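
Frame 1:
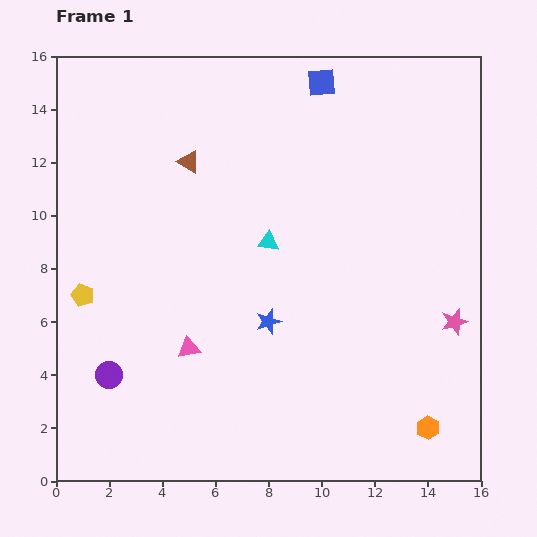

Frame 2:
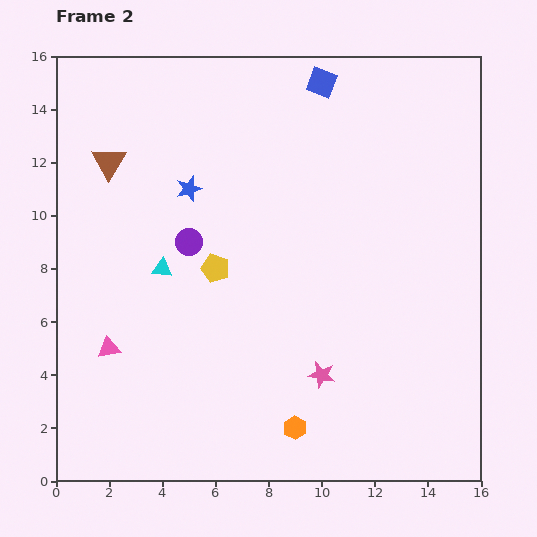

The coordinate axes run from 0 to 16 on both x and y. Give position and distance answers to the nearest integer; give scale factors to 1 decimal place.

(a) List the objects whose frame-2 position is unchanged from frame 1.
the blue square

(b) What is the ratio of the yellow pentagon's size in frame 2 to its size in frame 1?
1.3×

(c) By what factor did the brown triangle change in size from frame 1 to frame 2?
1.5×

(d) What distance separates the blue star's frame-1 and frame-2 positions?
6

The blue star moved from (8, 6) to (5, 11), a distance of √(3² + 5²) ≈ 6.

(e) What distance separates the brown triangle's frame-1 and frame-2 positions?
3

The brown triangle moved from (5, 12) to (2, 12), a distance of √(3² + 0²) ≈ 3.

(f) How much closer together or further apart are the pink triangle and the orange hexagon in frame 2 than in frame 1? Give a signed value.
-1

Distance in frame 1: 9. Distance in frame 2: 8.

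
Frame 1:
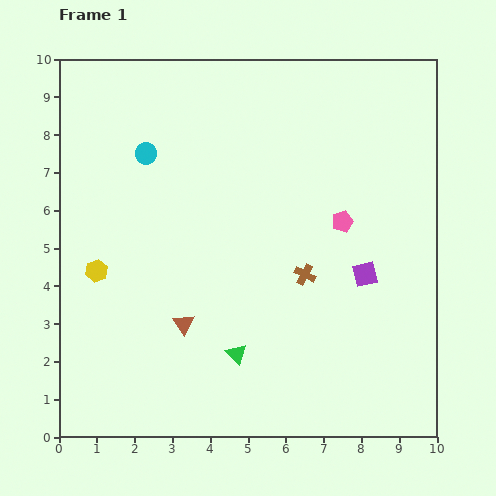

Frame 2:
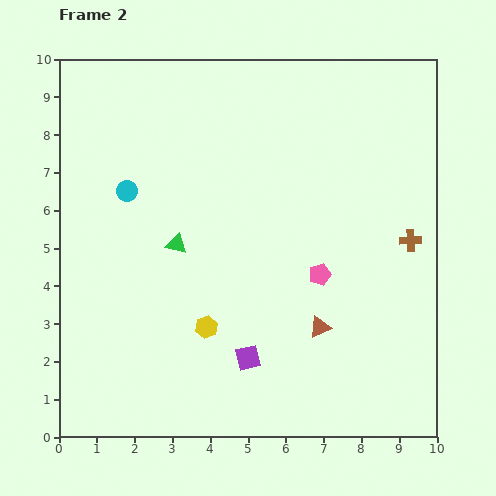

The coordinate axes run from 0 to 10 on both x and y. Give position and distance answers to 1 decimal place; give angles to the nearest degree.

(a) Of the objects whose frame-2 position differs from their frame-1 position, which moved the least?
the cyan circle

(moved 1.1)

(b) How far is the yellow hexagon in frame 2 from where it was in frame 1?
3.3

The yellow hexagon moved from (1.0, 4.4) to (3.9, 2.9), a distance of √(2.9² + 1.5²) ≈ 3.3.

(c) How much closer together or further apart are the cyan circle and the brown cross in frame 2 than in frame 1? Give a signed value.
+2.3

Distance in frame 1: 5.3. Distance in frame 2: 7.6.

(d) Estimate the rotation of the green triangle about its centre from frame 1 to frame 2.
33° counter-clockwise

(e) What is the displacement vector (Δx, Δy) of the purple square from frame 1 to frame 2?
(-3.1, -2.2)

The purple square was at (8.1, 4.3) in frame 1 and (5.0, 2.1) in frame 2.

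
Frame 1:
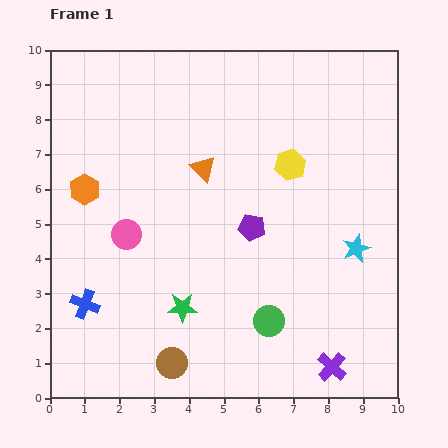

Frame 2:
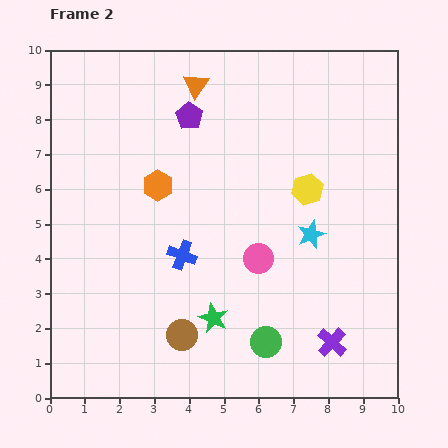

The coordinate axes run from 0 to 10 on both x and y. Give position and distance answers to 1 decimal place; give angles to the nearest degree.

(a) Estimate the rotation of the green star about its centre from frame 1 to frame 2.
25° clockwise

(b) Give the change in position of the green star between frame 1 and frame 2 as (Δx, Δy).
(0.9, -0.3)

The green star was at (3.8, 2.6) in frame 1 and (4.7, 2.3) in frame 2.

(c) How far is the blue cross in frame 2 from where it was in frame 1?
3.1

The blue cross moved from (1.0, 2.7) to (3.8, 4.1), a distance of √(2.8² + 1.4²) ≈ 3.1.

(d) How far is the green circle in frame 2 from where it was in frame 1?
0.6

The green circle moved from (6.3, 2.2) to (6.2, 1.6), a distance of √(0.1² + 0.6²) ≈ 0.6.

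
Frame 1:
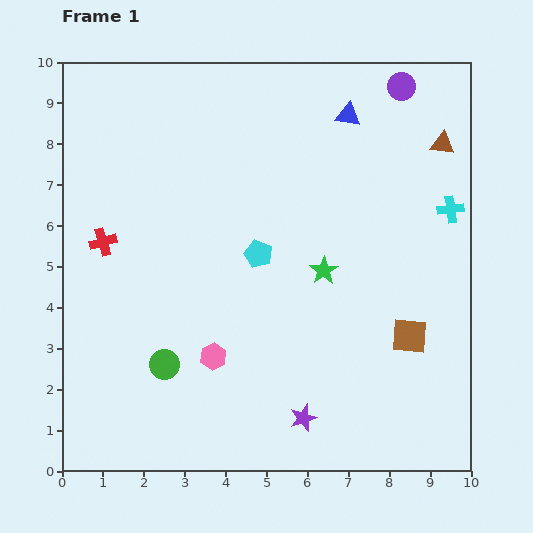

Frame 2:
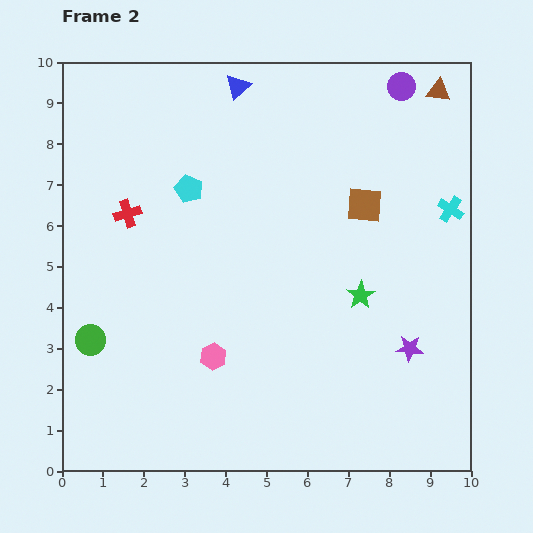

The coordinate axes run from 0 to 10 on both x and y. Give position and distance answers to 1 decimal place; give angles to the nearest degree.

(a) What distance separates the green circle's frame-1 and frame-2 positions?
1.9

The green circle moved from (2.5, 2.6) to (0.7, 3.2), a distance of √(1.8² + 0.6²) ≈ 1.9.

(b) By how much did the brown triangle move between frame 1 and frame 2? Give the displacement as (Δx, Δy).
(-0.1, 1.3)

The brown triangle was at (9.3, 8.0) in frame 1 and (9.2, 9.3) in frame 2.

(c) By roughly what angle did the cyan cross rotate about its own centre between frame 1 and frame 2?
40° clockwise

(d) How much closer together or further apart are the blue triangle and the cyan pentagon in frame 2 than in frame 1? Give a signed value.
-1.2

Distance in frame 1: 4.0. Distance in frame 2: 2.8.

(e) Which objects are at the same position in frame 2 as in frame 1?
the purple circle, the pink hexagon, the cyan cross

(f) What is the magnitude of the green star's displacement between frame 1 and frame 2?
1.1

The green star moved from (6.4, 4.9) to (7.3, 4.3), a distance of √(0.9² + 0.6²) ≈ 1.1.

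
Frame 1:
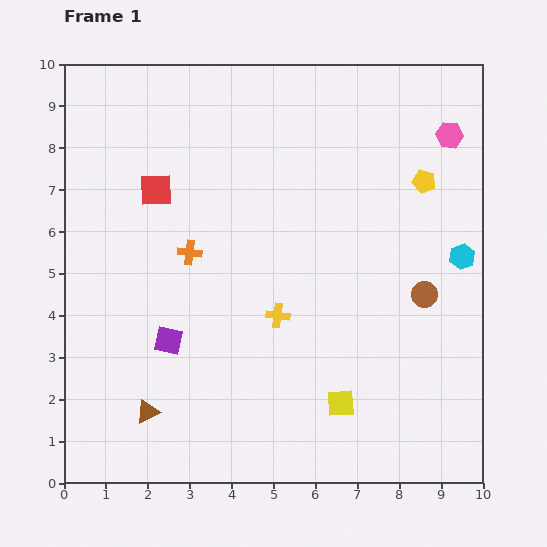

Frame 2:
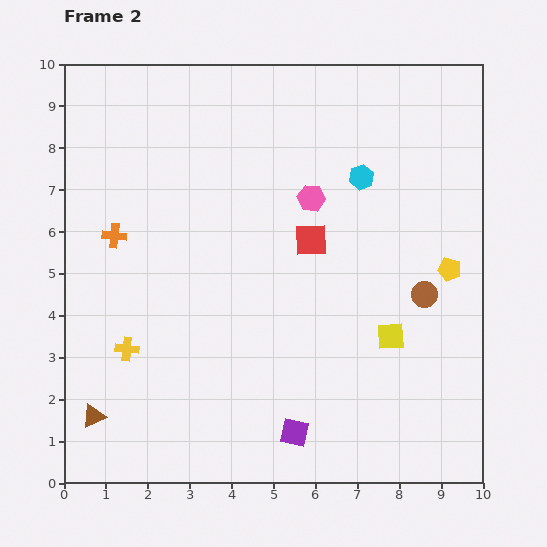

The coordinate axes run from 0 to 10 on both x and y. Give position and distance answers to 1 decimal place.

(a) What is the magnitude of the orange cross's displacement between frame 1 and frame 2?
1.8

The orange cross moved from (3.0, 5.5) to (1.2, 5.9), a distance of √(1.8² + 0.4²) ≈ 1.8.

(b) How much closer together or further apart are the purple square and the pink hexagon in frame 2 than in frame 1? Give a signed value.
-2.7

Distance in frame 1: 8.3. Distance in frame 2: 5.6.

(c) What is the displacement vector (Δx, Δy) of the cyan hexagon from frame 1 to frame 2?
(-2.4, 1.9)

The cyan hexagon was at (9.5, 5.4) in frame 1 and (7.1, 7.3) in frame 2.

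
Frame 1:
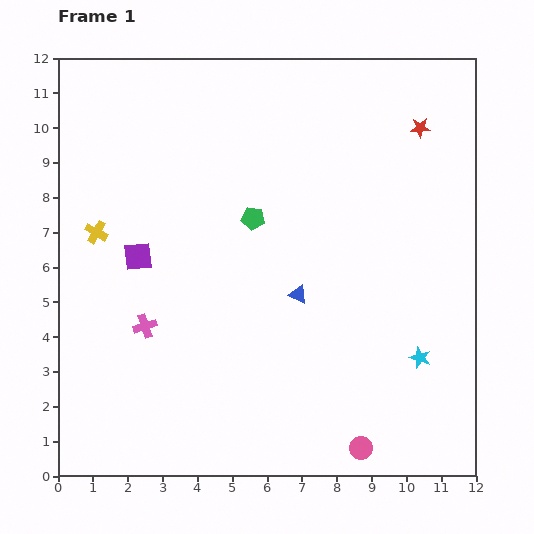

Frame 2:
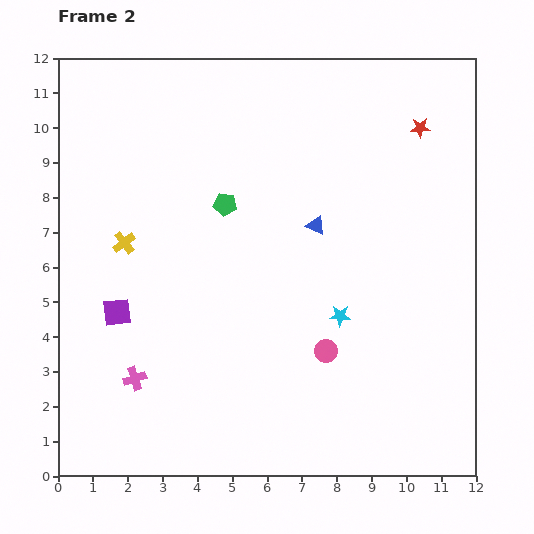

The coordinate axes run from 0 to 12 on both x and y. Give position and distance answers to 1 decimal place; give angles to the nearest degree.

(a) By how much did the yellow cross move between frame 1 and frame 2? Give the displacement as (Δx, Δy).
(0.8, -0.3)

The yellow cross was at (1.1, 7.0) in frame 1 and (1.9, 6.7) in frame 2.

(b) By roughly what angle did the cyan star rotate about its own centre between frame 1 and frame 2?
17° counter-clockwise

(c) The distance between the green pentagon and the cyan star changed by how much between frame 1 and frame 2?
-1.6

Distance in frame 1: 6.2. Distance in frame 2: 4.6.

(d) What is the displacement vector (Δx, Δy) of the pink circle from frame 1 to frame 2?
(-1.0, 2.8)

The pink circle was at (8.7, 0.8) in frame 1 and (7.7, 3.6) in frame 2.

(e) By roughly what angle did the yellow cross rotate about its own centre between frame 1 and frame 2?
23° clockwise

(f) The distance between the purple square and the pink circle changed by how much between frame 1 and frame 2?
-2.3

Distance in frame 1: 8.4. Distance in frame 2: 6.1.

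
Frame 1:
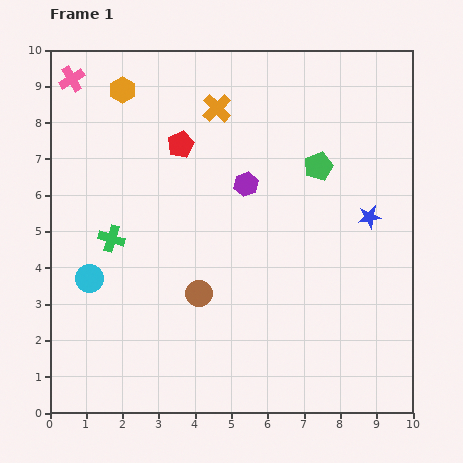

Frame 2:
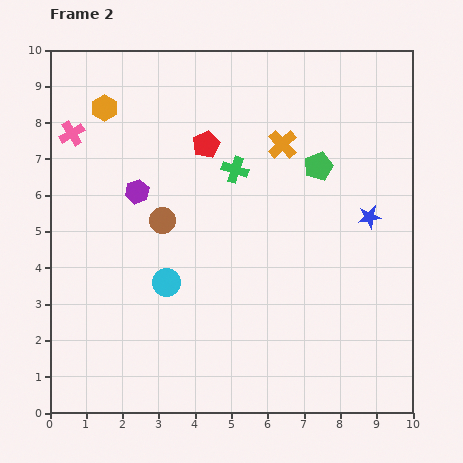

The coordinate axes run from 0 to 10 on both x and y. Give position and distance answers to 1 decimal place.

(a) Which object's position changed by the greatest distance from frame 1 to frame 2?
the green cross

(moved 3.9; next 3.0)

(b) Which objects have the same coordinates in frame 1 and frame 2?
the blue star, the green pentagon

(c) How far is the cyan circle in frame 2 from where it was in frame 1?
2.1

The cyan circle moved from (1.1, 3.7) to (3.2, 3.6), a distance of √(2.1² + 0.1²) ≈ 2.1.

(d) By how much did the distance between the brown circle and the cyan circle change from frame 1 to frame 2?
-1.3

Distance in frame 1: 3.0. Distance in frame 2: 1.7.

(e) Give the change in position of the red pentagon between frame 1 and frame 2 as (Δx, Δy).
(0.7, 0.0)

The red pentagon was at (3.6, 7.4) in frame 1 and (4.3, 7.4) in frame 2.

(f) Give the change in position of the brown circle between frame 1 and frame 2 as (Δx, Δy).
(-1.0, 2.0)

The brown circle was at (4.1, 3.3) in frame 1 and (3.1, 5.3) in frame 2.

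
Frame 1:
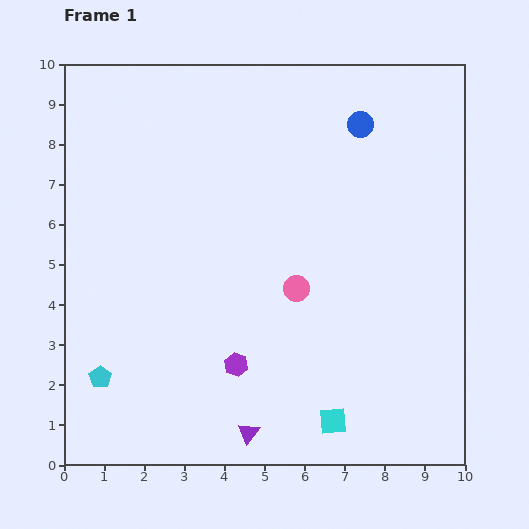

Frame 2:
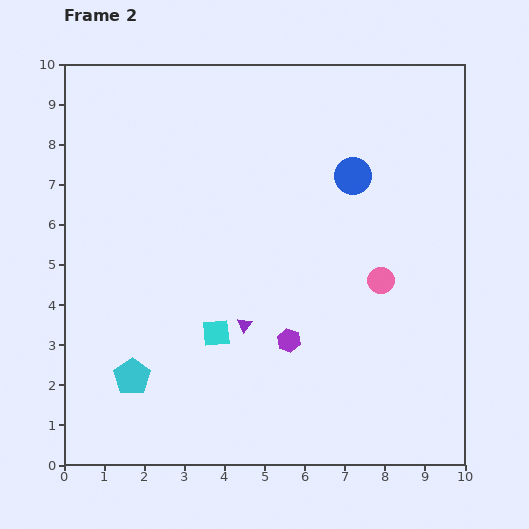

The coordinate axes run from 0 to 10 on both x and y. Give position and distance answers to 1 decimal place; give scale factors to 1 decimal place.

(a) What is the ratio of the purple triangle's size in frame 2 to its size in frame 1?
0.7×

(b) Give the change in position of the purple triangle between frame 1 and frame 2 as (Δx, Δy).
(-0.1, 2.7)

The purple triangle was at (4.6, 0.8) in frame 1 and (4.5, 3.5) in frame 2.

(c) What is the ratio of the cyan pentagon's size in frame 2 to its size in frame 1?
1.7×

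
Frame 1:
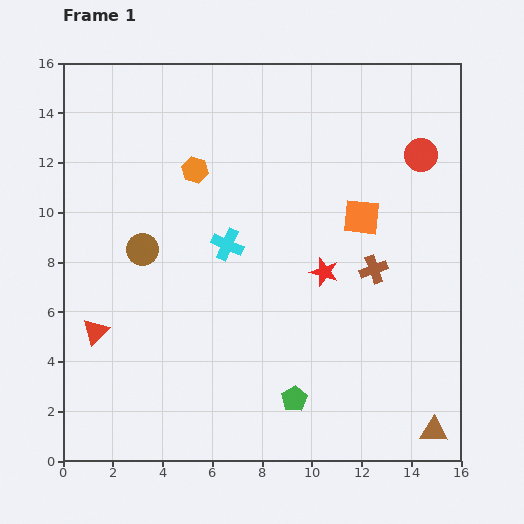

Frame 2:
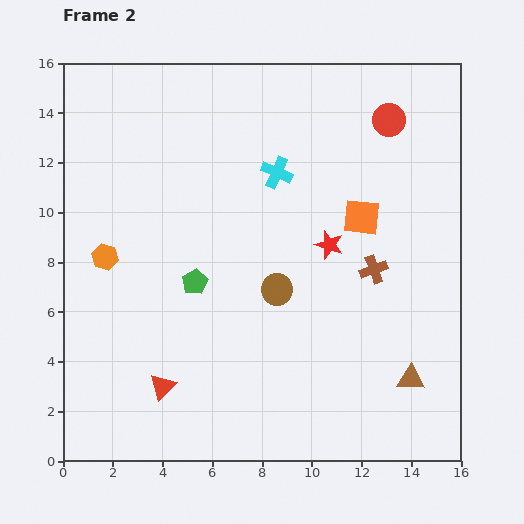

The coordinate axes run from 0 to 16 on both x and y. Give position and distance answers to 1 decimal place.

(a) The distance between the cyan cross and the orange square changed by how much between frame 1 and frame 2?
-1.7

Distance in frame 1: 5.5. Distance in frame 2: 3.8.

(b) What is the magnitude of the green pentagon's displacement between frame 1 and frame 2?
6.2

The green pentagon moved from (9.3, 2.5) to (5.3, 7.2), a distance of √(4.0² + 4.7²) ≈ 6.2.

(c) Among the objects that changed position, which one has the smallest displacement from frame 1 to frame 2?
the red star

(moved 1.1)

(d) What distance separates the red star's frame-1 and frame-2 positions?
1.1

The red star moved from (10.5, 7.6) to (10.7, 8.7), a distance of √(0.2² + 1.1²) ≈ 1.1.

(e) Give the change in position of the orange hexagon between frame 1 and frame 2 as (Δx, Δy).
(-3.6, -3.5)

The orange hexagon was at (5.3, 11.7) in frame 1 and (1.7, 8.2) in frame 2.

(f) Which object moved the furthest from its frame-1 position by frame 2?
the green pentagon

(moved 6.2; next 5.6)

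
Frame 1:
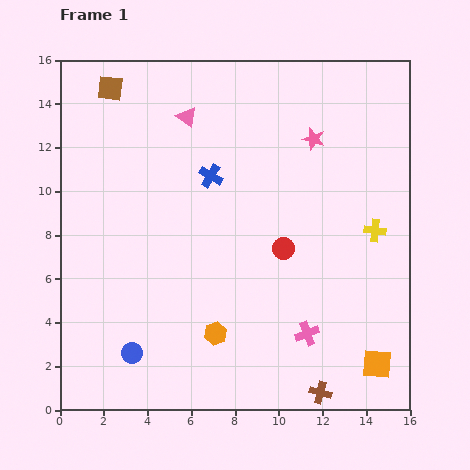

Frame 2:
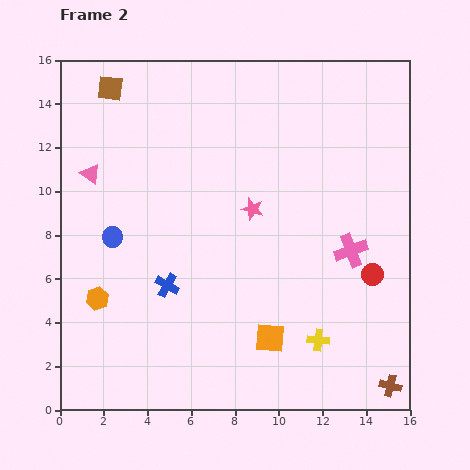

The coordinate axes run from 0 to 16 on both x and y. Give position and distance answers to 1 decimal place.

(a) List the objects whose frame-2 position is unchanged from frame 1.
the brown square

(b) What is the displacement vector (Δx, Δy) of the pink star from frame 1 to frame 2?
(-2.8, -3.2)

The pink star was at (11.6, 12.4) in frame 1 and (8.8, 9.2) in frame 2.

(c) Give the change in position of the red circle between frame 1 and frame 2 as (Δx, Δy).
(4.1, -1.2)

The red circle was at (10.2, 7.4) in frame 1 and (14.3, 6.2) in frame 2.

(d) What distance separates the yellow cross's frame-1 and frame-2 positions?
5.6

The yellow cross moved from (14.4, 8.2) to (11.8, 3.2), a distance of √(2.6² + 5.0²) ≈ 5.6.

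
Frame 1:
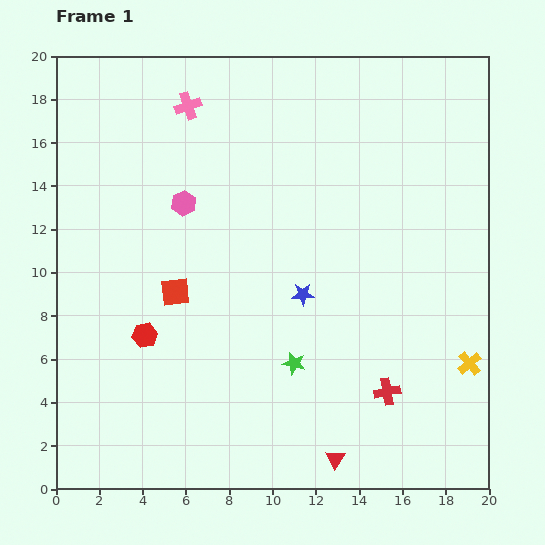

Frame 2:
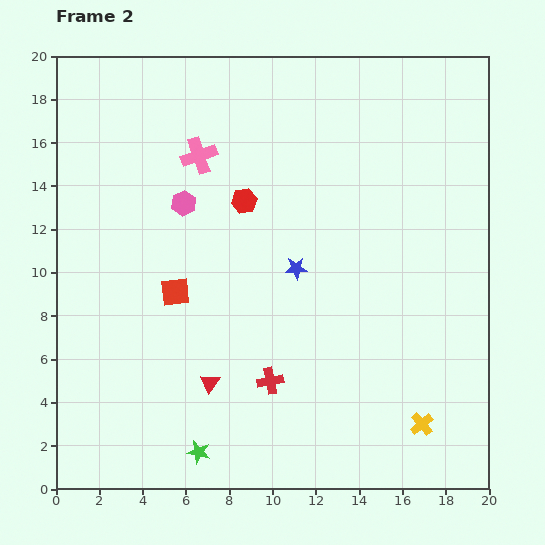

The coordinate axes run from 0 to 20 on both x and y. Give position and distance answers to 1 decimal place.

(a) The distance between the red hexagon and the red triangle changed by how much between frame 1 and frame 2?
-1.9

Distance in frame 1: 10.5. Distance in frame 2: 8.6.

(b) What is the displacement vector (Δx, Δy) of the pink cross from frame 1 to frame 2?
(0.5, -2.3)

The pink cross was at (6.1, 17.7) in frame 1 and (6.6, 15.4) in frame 2.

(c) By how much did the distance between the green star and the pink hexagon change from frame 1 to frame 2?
+2.5

Distance in frame 1: 9.0. Distance in frame 2: 11.5.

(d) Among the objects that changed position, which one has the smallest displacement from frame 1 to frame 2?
the blue star

(moved 1.2)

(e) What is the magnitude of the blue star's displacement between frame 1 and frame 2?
1.2

The blue star moved from (11.4, 9.0) to (11.1, 10.2), a distance of √(0.3² + 1.2²) ≈ 1.2.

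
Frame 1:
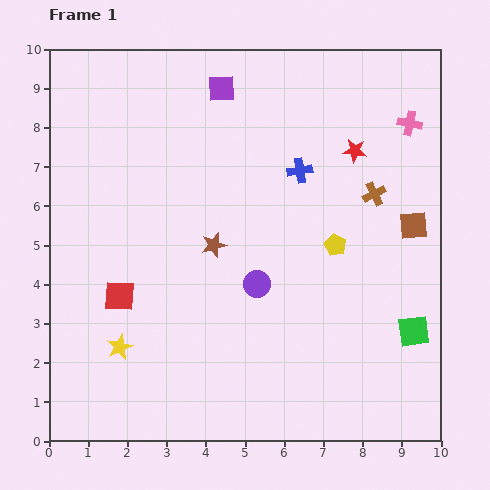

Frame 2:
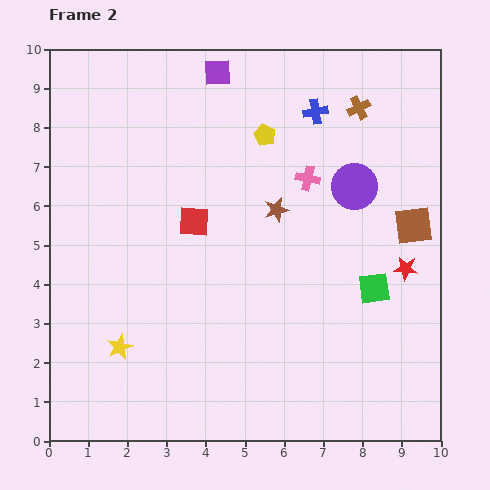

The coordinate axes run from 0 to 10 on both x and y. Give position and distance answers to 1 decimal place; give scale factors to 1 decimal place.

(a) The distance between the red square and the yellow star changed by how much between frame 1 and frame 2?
+2.4

Distance in frame 1: 1.3. Distance in frame 2: 3.7.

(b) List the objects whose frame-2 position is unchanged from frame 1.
the brown square, the yellow star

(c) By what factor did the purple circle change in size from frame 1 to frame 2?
1.7×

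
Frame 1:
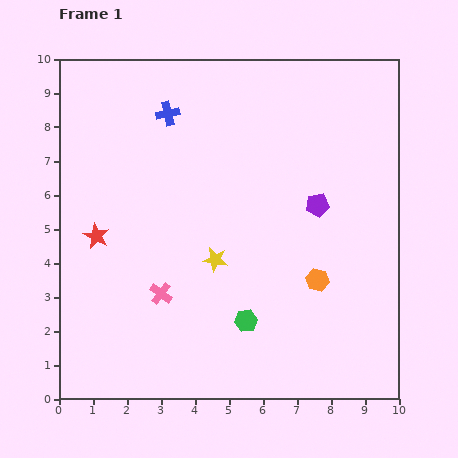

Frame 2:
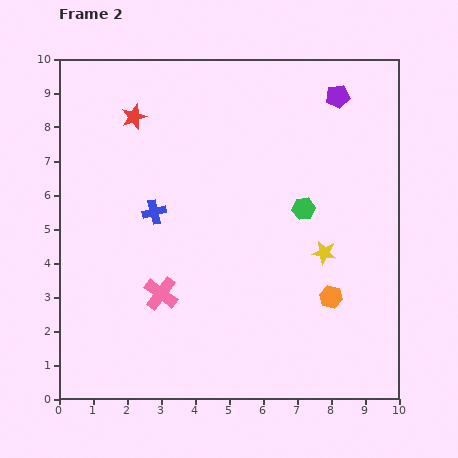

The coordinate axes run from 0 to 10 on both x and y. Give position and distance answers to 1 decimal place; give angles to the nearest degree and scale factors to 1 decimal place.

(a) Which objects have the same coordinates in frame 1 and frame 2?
the pink cross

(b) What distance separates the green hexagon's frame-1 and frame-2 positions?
3.7

The green hexagon moved from (5.5, 2.3) to (7.2, 5.6), a distance of √(1.7² + 3.3²) ≈ 3.7.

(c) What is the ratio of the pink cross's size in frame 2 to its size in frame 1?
1.5×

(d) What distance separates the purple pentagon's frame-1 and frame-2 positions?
3.3

The purple pentagon moved from (7.6, 5.7) to (8.2, 8.9), a distance of √(0.6² + 3.2²) ≈ 3.3.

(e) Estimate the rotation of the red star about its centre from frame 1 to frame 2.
25° clockwise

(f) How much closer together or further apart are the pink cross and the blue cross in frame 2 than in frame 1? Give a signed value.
-2.9

Distance in frame 1: 5.3. Distance in frame 2: 2.4.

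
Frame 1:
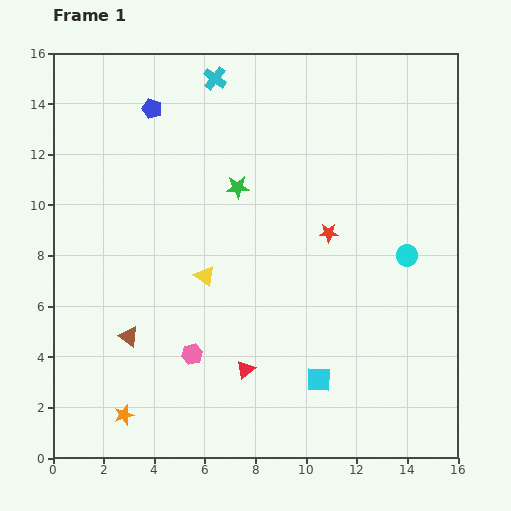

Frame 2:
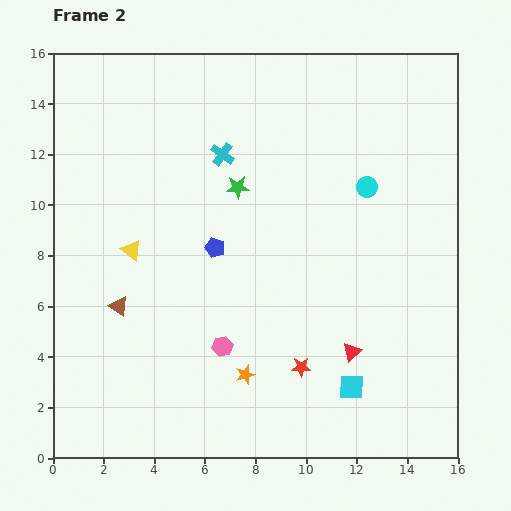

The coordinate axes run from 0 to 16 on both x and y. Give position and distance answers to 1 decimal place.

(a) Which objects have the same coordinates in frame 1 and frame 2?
the green star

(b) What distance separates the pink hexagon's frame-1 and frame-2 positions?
1.2

The pink hexagon moved from (5.5, 4.1) to (6.7, 4.4), a distance of √(1.2² + 0.3²) ≈ 1.2.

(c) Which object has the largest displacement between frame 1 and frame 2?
the blue pentagon

(moved 6.0; next 5.4)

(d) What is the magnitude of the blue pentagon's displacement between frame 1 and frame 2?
6.0

The blue pentagon moved from (3.9, 13.8) to (6.4, 8.3), a distance of √(2.5² + 5.5²) ≈ 6.0.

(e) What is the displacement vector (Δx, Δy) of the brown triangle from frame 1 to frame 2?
(-0.4, 1.2)

The brown triangle was at (3.0, 4.8) in frame 1 and (2.6, 6.0) in frame 2.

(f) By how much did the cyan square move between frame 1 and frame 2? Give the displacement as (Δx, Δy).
(1.3, -0.3)

The cyan square was at (10.5, 3.1) in frame 1 and (11.8, 2.8) in frame 2.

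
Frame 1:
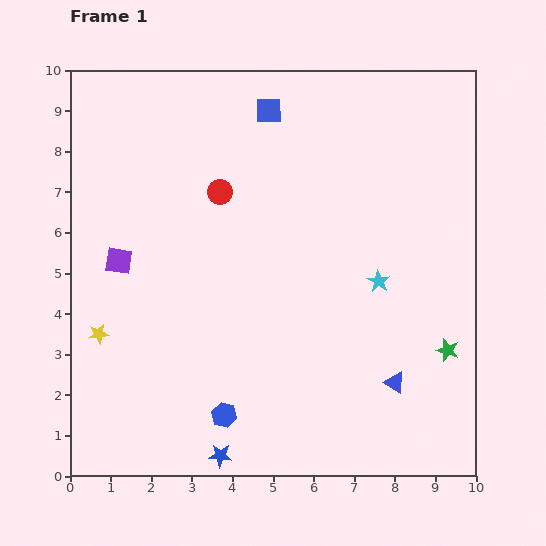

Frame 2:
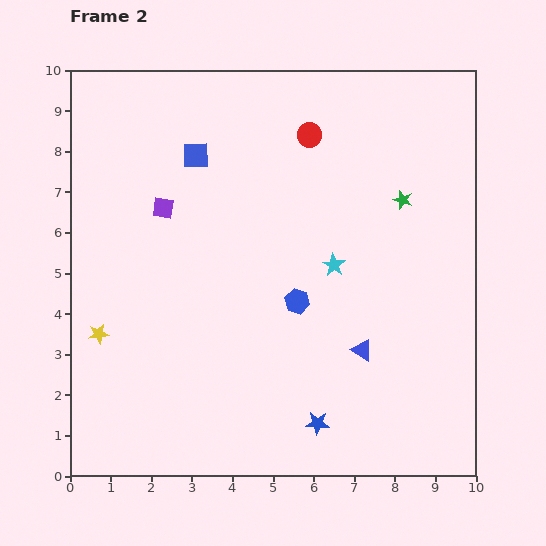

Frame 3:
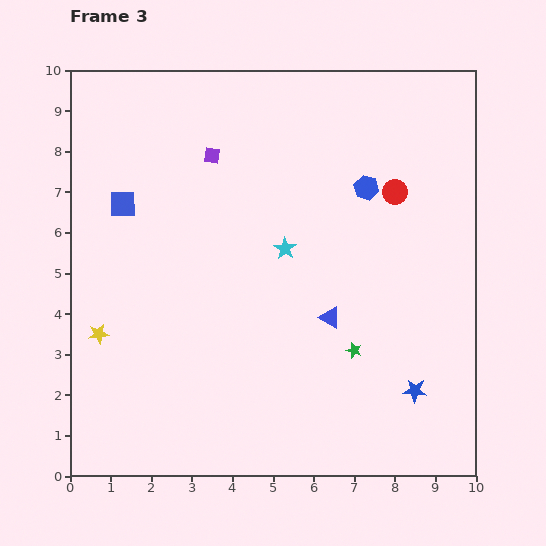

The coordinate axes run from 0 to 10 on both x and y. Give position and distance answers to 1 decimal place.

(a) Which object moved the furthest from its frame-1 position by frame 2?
the green star

(moved 3.9; next 3.3)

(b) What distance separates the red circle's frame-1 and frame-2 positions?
2.6

The red circle moved from (3.7, 7.0) to (5.9, 8.4), a distance of √(2.2² + 1.4²) ≈ 2.6.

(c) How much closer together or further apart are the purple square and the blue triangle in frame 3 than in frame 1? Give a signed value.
-2.5

Distance in frame 1: 7.4. Distance in frame 3: 4.9.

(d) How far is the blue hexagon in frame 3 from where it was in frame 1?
6.6

The blue hexagon moved from (3.8, 1.5) to (7.3, 7.1), a distance of √(3.5² + 5.6²) ≈ 6.6.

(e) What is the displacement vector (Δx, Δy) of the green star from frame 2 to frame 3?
(-1.2, -3.7)

The green star was at (8.2, 6.8) in frame 2 and (7.0, 3.1) in frame 3.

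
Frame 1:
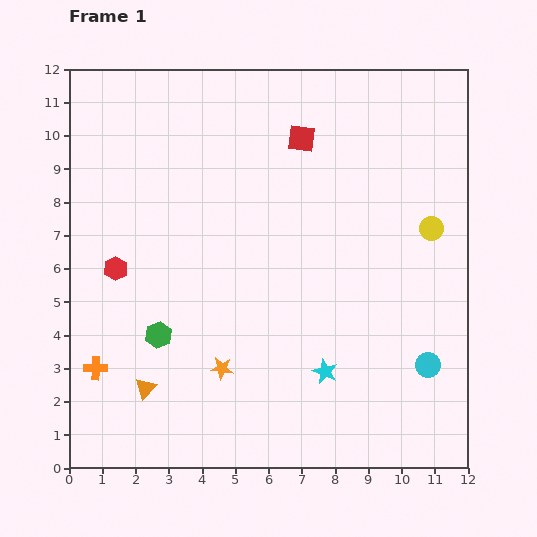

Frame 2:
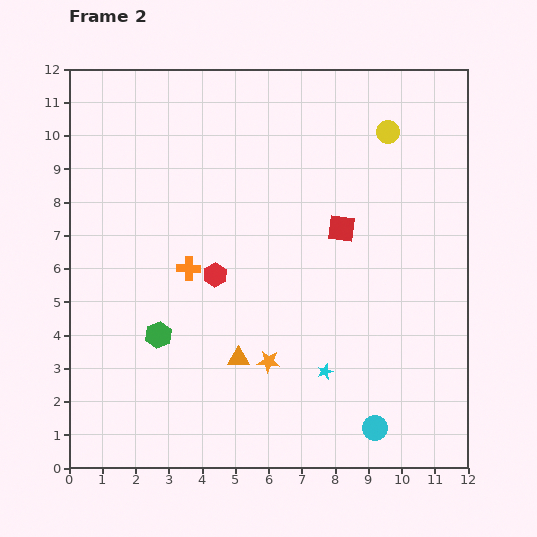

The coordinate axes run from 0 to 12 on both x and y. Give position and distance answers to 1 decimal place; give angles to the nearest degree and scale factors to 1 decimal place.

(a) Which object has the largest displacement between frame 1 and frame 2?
the orange cross

(moved 4.1; next 3.2)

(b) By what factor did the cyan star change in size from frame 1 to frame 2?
0.6×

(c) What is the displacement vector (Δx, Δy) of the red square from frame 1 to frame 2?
(1.2, -2.7)

The red square was at (7.0, 9.9) in frame 1 and (8.2, 7.2) in frame 2.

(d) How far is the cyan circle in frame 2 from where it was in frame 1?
2.5

The cyan circle moved from (10.8, 3.1) to (9.2, 1.2), a distance of √(1.6² + 1.9²) ≈ 2.5.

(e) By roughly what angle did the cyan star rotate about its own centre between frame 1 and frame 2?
26° clockwise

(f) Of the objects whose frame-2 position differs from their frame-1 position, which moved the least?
the orange star

(moved 1.4)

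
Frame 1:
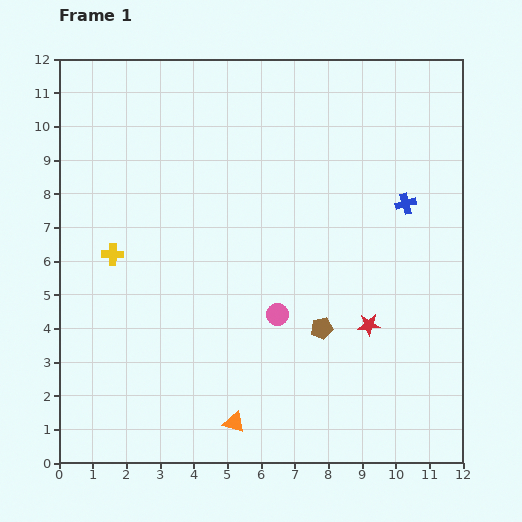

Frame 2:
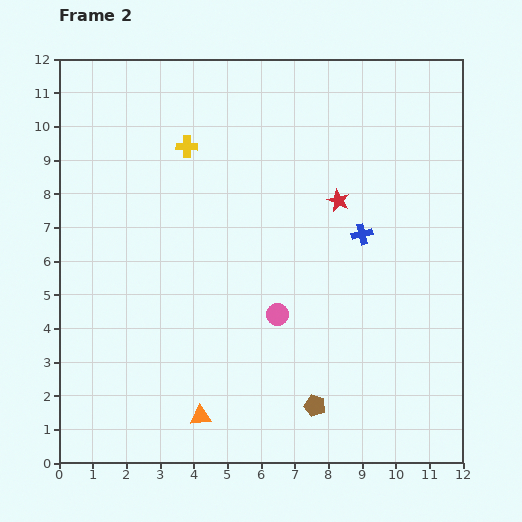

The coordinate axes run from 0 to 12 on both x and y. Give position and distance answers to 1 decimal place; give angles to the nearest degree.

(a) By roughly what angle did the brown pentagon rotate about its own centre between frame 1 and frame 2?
29° clockwise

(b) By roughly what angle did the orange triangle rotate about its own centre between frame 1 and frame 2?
24° counter-clockwise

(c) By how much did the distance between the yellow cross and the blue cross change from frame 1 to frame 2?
-3.0

Distance in frame 1: 8.8. Distance in frame 2: 5.8.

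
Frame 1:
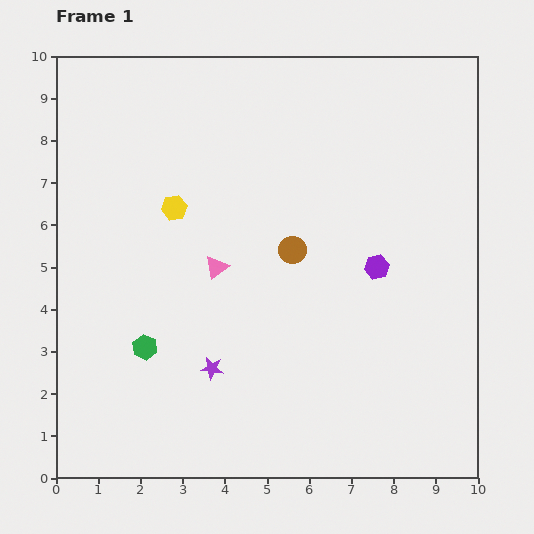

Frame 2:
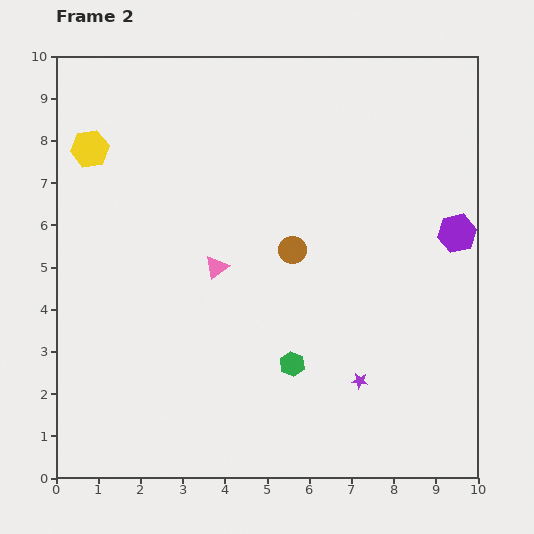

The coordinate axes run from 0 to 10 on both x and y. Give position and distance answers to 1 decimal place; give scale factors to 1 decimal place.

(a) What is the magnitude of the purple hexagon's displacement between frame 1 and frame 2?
2.1

The purple hexagon moved from (7.6, 5.0) to (9.5, 5.8), a distance of √(1.9² + 0.8²) ≈ 2.1.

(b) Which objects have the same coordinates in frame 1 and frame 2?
the pink triangle, the brown circle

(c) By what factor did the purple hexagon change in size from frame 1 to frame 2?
1.6×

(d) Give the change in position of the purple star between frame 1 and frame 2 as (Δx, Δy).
(3.5, -0.3)

The purple star was at (3.7, 2.6) in frame 1 and (7.2, 2.3) in frame 2.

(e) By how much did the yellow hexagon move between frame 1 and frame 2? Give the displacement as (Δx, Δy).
(-2.0, 1.4)

The yellow hexagon was at (2.8, 6.4) in frame 1 and (0.8, 7.8) in frame 2.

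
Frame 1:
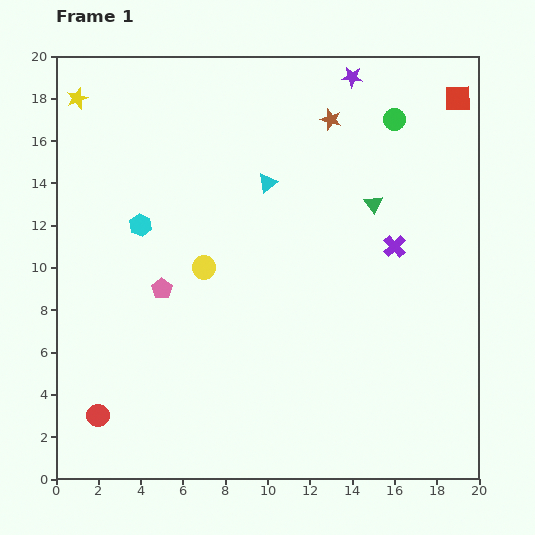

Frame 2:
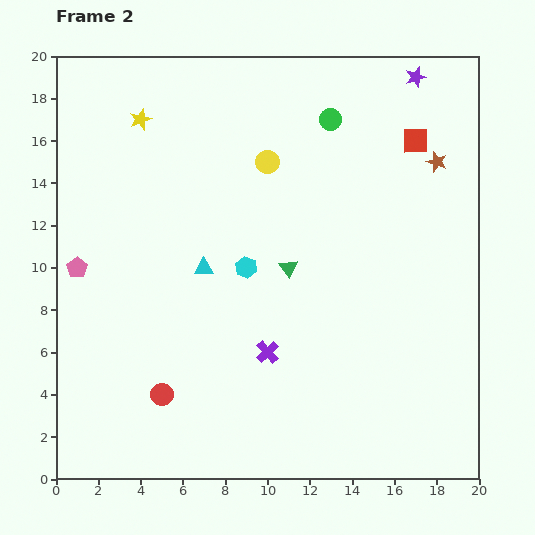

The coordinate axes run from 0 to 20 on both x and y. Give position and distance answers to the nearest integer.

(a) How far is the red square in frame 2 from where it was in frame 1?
3

The red square moved from (19, 18) to (17, 16), a distance of √(2² + 2²) ≈ 3.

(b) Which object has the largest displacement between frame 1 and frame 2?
the purple cross

(moved 8; next 6)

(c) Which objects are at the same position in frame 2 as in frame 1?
none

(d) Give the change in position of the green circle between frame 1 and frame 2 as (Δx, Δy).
(-3, 0)

The green circle was at (16, 17) in frame 1 and (13, 17) in frame 2.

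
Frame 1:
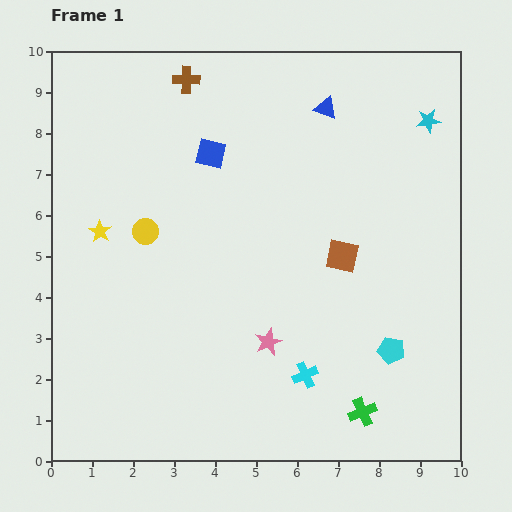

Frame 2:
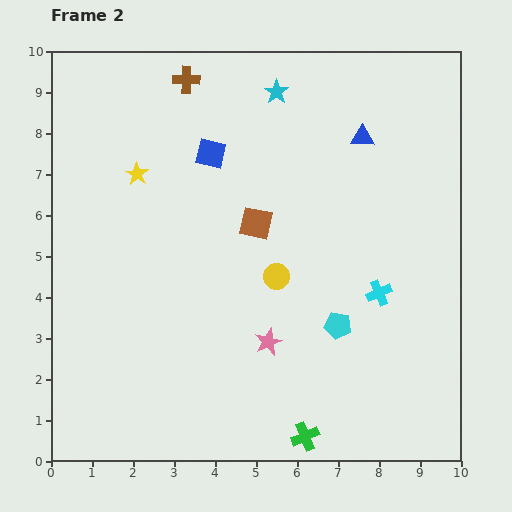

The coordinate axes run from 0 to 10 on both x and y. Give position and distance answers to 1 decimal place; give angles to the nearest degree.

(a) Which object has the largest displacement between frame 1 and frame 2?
the cyan star

(moved 3.8; next 3.4)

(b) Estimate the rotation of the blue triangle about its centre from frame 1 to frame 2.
18° counter-clockwise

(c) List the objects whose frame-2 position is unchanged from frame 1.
the blue square, the brown cross, the pink star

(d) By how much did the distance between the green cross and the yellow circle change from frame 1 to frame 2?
-2.9

Distance in frame 1: 6.9. Distance in frame 2: 4.0.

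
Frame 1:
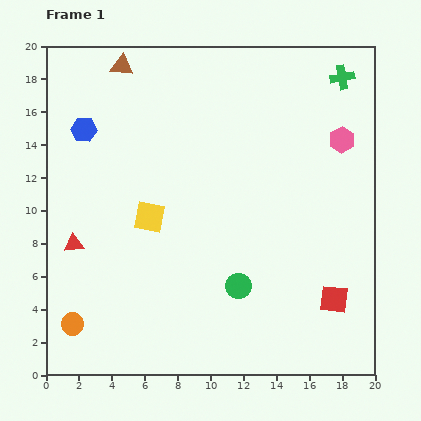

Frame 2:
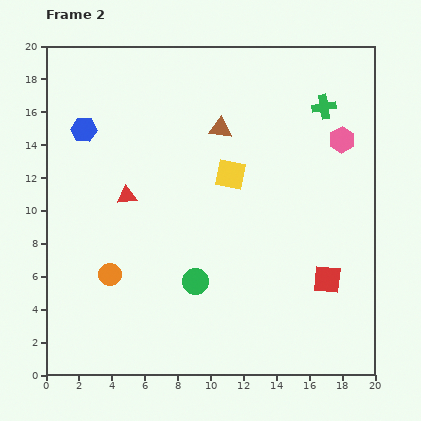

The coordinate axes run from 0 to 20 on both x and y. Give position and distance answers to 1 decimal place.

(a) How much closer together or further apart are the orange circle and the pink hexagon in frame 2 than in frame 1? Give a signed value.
-3.6

Distance in frame 1: 19.9. Distance in frame 2: 16.3.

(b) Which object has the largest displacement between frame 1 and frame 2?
the brown triangle

(moved 7.1; next 5.5)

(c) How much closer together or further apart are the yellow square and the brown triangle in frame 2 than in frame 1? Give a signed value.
-6.5

Distance in frame 1: 9.4. Distance in frame 2: 2.9.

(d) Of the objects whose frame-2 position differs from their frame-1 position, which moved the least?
the red square

(moved 1.3)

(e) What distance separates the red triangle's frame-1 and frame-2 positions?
4.3

The red triangle moved from (1.7, 8.0) to (4.9, 10.9), a distance of √(3.2² + 2.9²) ≈ 4.3.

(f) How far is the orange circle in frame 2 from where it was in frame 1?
3.8

The orange circle moved from (1.6, 3.1) to (3.9, 6.1), a distance of √(2.3² + 3.0²) ≈ 3.8.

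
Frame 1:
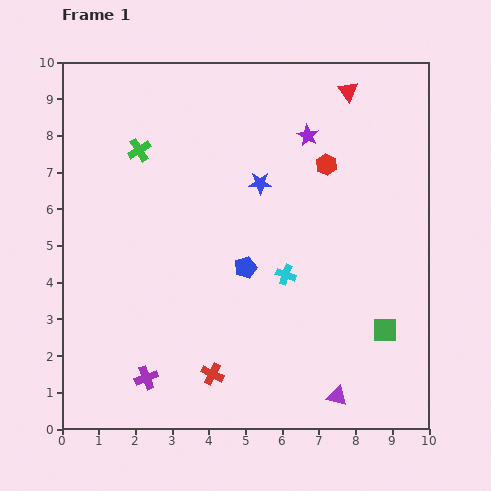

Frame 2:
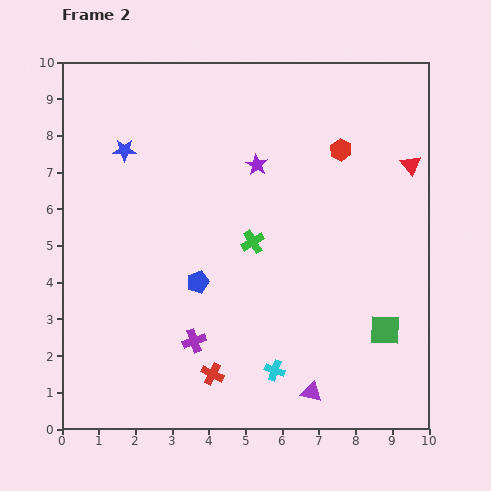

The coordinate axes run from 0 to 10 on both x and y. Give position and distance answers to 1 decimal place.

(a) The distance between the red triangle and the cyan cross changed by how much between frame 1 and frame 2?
+1.4

Distance in frame 1: 5.3. Distance in frame 2: 6.7.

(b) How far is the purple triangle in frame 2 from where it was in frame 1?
0.7

The purple triangle moved from (7.5, 0.9) to (6.8, 1.0), a distance of √(0.7² + 0.1²) ≈ 0.7.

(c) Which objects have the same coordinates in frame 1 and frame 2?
the red cross, the green square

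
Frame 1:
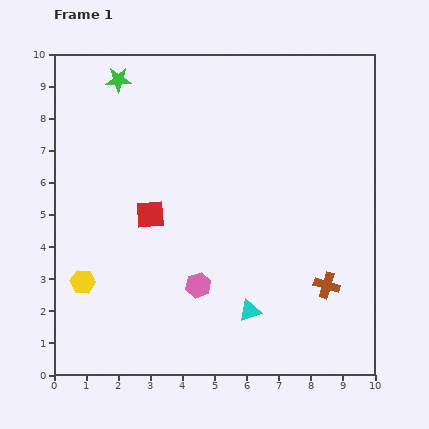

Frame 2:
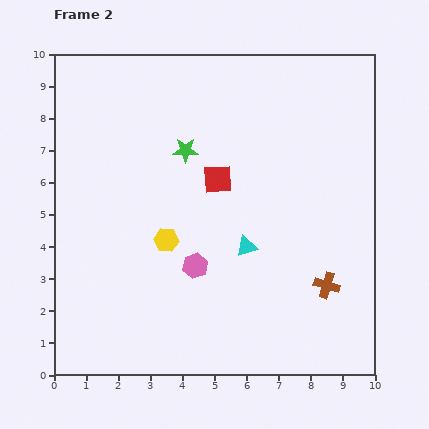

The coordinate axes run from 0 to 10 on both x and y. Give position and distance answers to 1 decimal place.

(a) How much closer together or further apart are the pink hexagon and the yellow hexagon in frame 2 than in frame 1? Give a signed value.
-2.4

Distance in frame 1: 3.6. Distance in frame 2: 1.2.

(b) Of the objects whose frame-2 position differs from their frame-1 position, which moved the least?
the pink hexagon

(moved 0.6)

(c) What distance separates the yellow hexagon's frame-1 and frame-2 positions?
2.9

The yellow hexagon moved from (0.9, 2.9) to (3.5, 4.2), a distance of √(2.6² + 1.3²) ≈ 2.9.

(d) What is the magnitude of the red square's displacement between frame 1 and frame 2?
2.4

The red square moved from (3.0, 5.0) to (5.1, 6.1), a distance of √(2.1² + 1.1²) ≈ 2.4.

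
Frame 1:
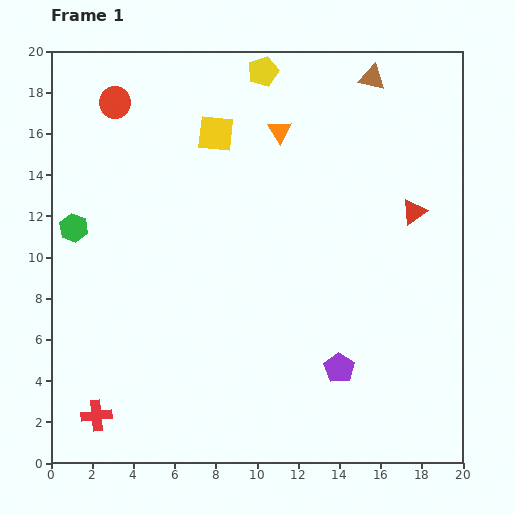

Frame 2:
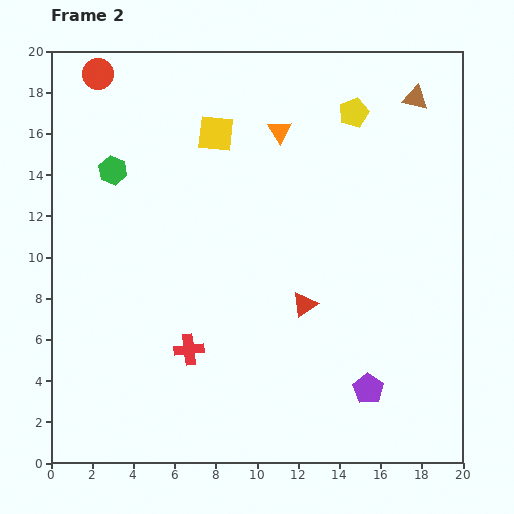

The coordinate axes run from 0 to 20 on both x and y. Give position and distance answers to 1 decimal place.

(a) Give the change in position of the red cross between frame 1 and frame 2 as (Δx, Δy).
(4.5, 3.2)

The red cross was at (2.2, 2.3) in frame 1 and (6.7, 5.5) in frame 2.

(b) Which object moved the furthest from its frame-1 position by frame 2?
the red triangle

(moved 7.0; next 5.5)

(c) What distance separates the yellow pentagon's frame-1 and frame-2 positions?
4.8

The yellow pentagon moved from (10.3, 19.0) to (14.7, 17.0), a distance of √(4.4² + 2.0²) ≈ 4.8.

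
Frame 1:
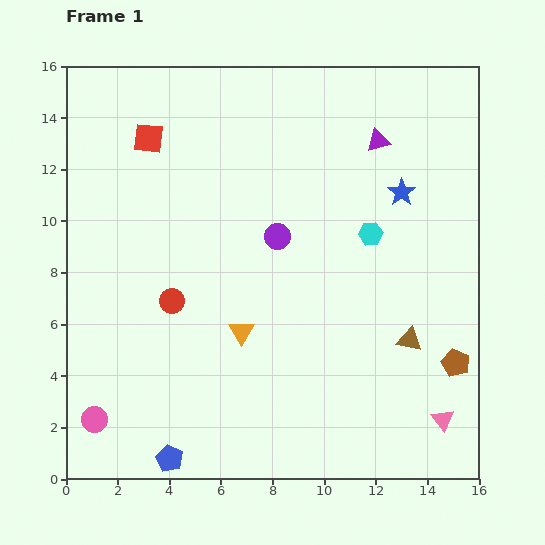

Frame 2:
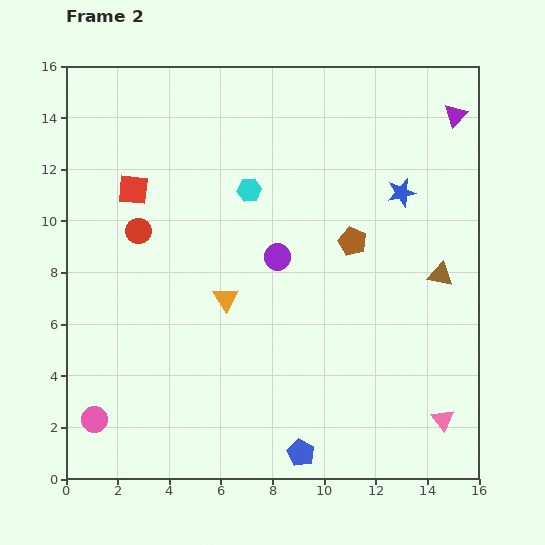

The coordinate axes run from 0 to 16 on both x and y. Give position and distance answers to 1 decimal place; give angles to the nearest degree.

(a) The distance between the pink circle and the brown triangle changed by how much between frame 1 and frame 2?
+1.9

Distance in frame 1: 12.6. Distance in frame 2: 14.5.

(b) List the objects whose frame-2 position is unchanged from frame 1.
the pink triangle, the blue star, the pink circle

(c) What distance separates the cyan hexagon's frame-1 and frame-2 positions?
5.0

The cyan hexagon moved from (11.8, 9.5) to (7.1, 11.2), a distance of √(4.7² + 1.7²) ≈ 5.0.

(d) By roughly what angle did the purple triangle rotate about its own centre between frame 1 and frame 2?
30° counter-clockwise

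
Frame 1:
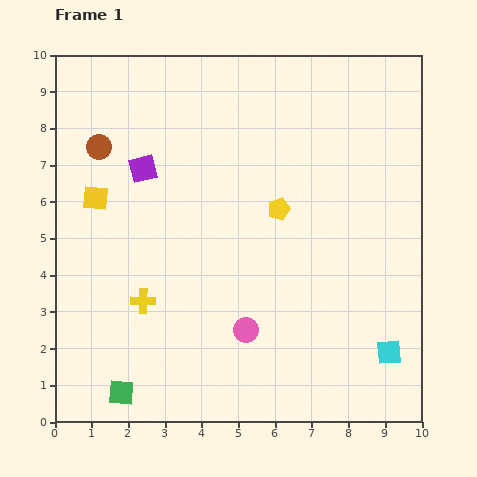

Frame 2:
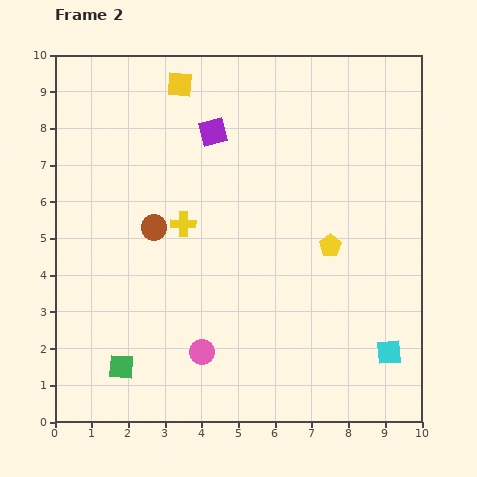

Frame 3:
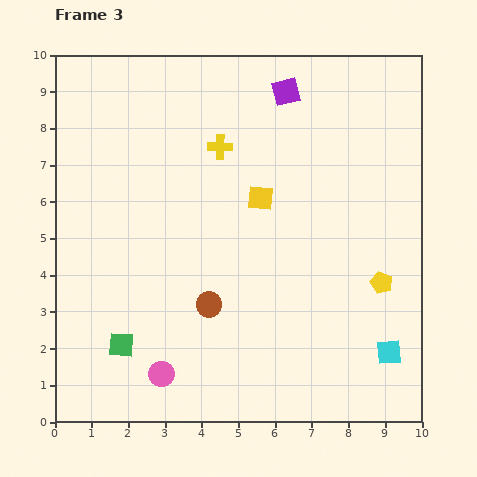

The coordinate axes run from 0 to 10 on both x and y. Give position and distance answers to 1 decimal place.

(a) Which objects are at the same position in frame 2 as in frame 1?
the cyan square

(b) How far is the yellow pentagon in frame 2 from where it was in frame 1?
1.7

The yellow pentagon moved from (6.1, 5.8) to (7.5, 4.8), a distance of √(1.4² + 1.0²) ≈ 1.7.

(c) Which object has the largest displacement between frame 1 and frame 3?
the brown circle

(moved 5.2; next 4.7)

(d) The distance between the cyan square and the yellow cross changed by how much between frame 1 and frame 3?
+0.4

Distance in frame 1: 6.8. Distance in frame 3: 7.2.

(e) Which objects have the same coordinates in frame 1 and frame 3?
the cyan square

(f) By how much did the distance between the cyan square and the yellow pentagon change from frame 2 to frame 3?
-1.4

Distance in frame 2: 3.3. Distance in frame 3: 1.9.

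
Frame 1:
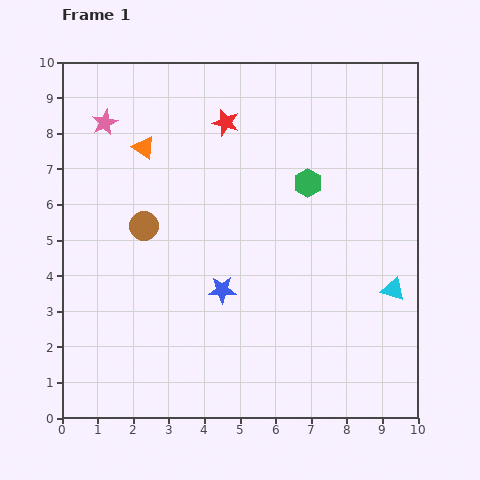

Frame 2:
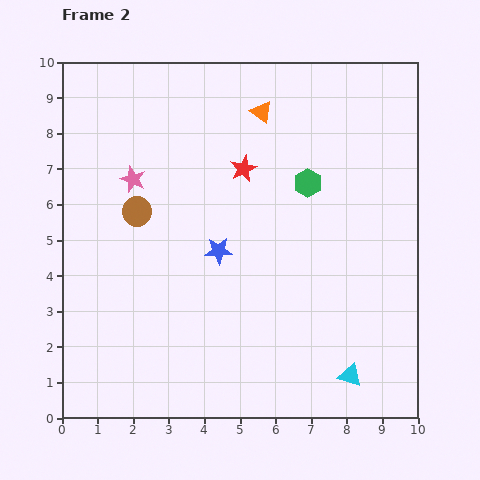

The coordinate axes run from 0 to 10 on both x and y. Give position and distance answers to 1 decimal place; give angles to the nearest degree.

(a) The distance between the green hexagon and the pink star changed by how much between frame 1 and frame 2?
-1.0

Distance in frame 1: 5.9. Distance in frame 2: 4.9.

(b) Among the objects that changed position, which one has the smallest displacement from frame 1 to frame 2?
the brown circle

(moved 0.4)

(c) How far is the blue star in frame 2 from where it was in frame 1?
1.1

The blue star moved from (4.5, 3.6) to (4.4, 4.7), a distance of √(0.1² + 1.1²) ≈ 1.1.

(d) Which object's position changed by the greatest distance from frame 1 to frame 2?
the orange triangle

(moved 3.4; next 2.7)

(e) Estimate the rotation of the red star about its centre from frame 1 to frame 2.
31° clockwise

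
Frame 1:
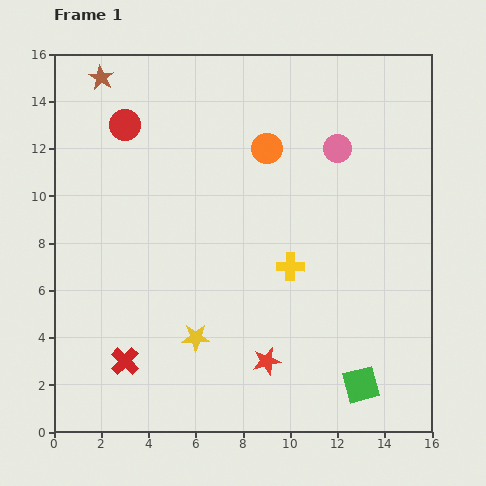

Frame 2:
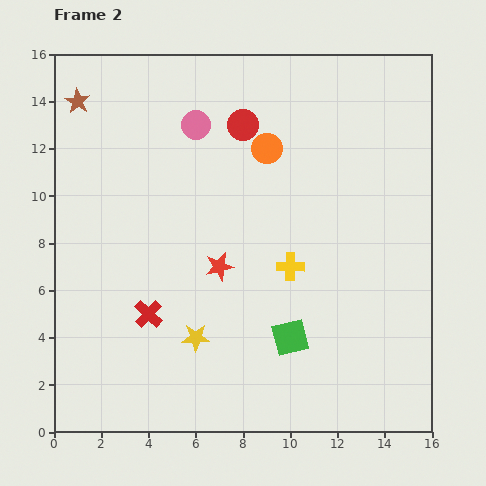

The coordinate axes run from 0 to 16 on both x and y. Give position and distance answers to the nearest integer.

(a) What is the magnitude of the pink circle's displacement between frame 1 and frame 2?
6

The pink circle moved from (12, 12) to (6, 13), a distance of √(6² + 1²) ≈ 6.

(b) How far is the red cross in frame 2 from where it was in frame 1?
2

The red cross moved from (3, 3) to (4, 5), a distance of √(1² + 2²) ≈ 2.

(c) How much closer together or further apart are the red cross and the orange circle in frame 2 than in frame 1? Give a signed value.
-2

Distance in frame 1: 11. Distance in frame 2: 9.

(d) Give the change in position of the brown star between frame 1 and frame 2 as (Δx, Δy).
(-1, -1)

The brown star was at (2, 15) in frame 1 and (1, 14) in frame 2.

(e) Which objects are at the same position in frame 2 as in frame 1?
the yellow cross, the yellow star, the orange circle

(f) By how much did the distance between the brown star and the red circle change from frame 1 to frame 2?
+5

Distance in frame 1: 2. Distance in frame 2: 7.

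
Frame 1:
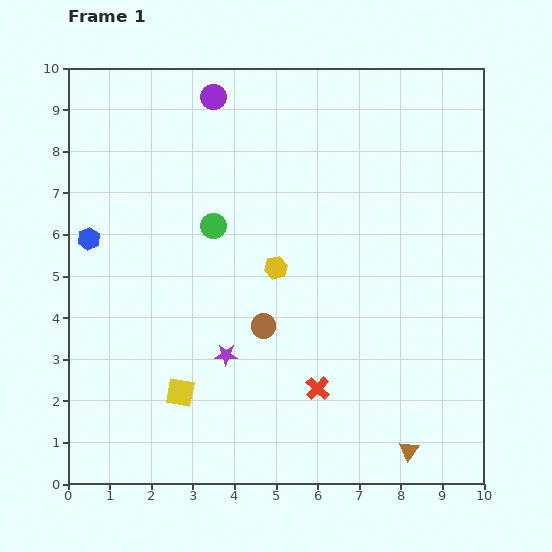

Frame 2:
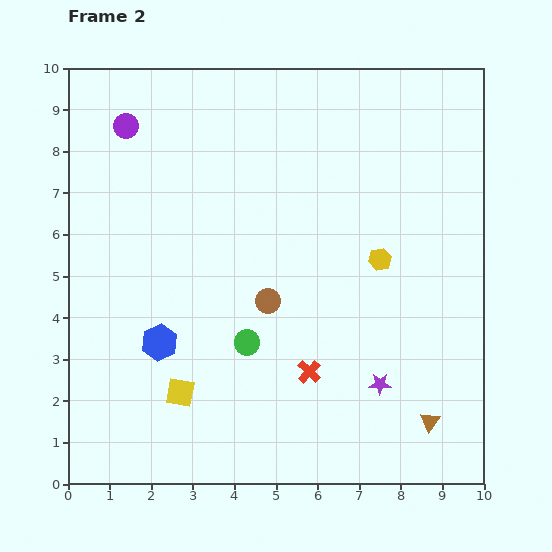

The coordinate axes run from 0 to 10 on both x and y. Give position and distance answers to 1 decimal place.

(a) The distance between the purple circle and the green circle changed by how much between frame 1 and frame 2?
+2.9

Distance in frame 1: 3.1. Distance in frame 2: 6.0.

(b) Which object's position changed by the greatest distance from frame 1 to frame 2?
the purple star

(moved 3.8; next 3.0)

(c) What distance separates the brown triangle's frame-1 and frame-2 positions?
0.9

The brown triangle moved from (8.2, 0.8) to (8.7, 1.5), a distance of √(0.5² + 0.7²) ≈ 0.9.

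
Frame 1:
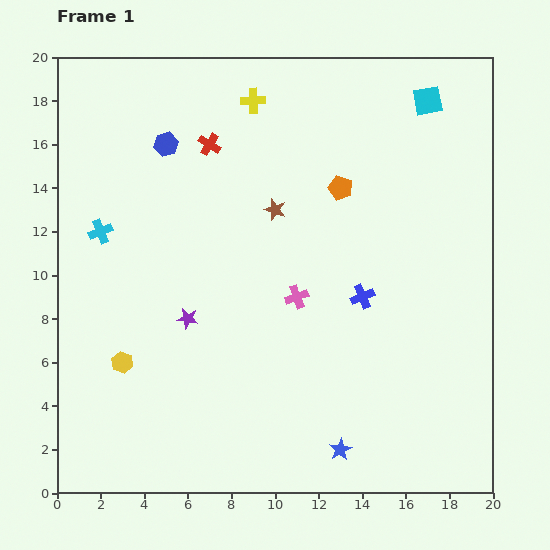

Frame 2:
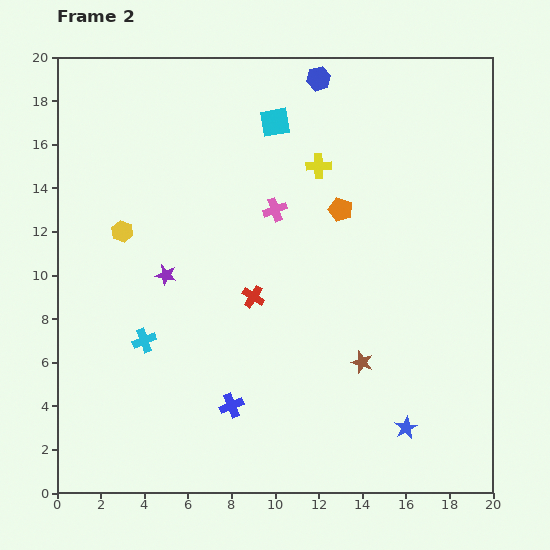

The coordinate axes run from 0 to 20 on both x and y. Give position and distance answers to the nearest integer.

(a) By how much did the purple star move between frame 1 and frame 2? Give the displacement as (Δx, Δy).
(-1, 2)

The purple star was at (6, 8) in frame 1 and (5, 10) in frame 2.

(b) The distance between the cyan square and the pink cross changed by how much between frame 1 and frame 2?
-7

Distance in frame 1: 11. Distance in frame 2: 4.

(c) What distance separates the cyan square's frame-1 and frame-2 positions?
7

The cyan square moved from (17, 18) to (10, 17), a distance of √(7² + 1²) ≈ 7.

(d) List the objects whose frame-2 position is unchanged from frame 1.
none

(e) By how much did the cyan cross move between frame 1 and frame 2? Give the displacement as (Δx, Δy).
(2, -5)

The cyan cross was at (2, 12) in frame 1 and (4, 7) in frame 2.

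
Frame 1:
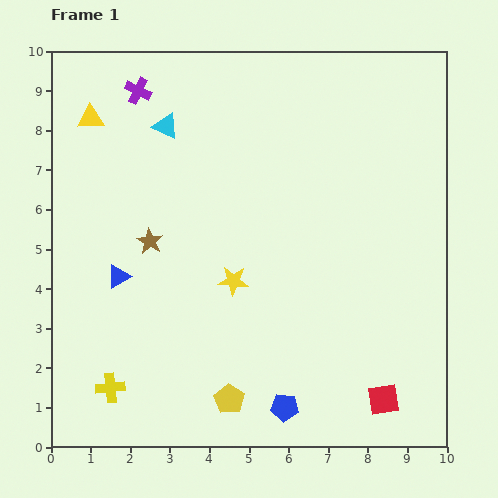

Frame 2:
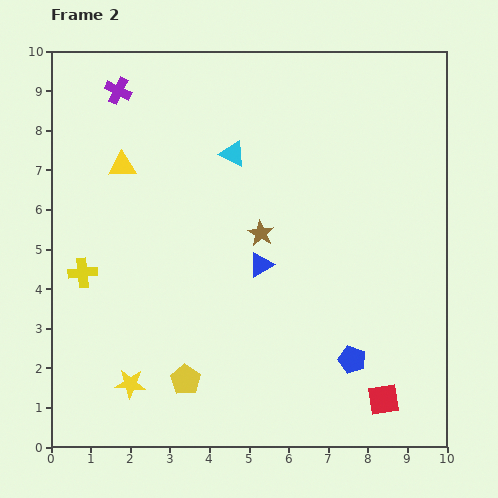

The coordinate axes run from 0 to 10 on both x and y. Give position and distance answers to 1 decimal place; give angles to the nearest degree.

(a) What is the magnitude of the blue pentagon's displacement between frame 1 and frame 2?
2.1

The blue pentagon moved from (5.9, 1.0) to (7.6, 2.2), a distance of √(1.7² + 1.2²) ≈ 2.1.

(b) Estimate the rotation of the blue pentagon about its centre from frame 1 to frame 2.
15° clockwise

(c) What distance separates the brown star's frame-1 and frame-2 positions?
2.8

The brown star moved from (2.5, 5.2) to (5.3, 5.4), a distance of √(2.8² + 0.2²) ≈ 2.8.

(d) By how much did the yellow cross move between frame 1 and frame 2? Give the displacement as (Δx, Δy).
(-0.7, 2.9)

The yellow cross was at (1.5, 1.5) in frame 1 and (0.8, 4.4) in frame 2.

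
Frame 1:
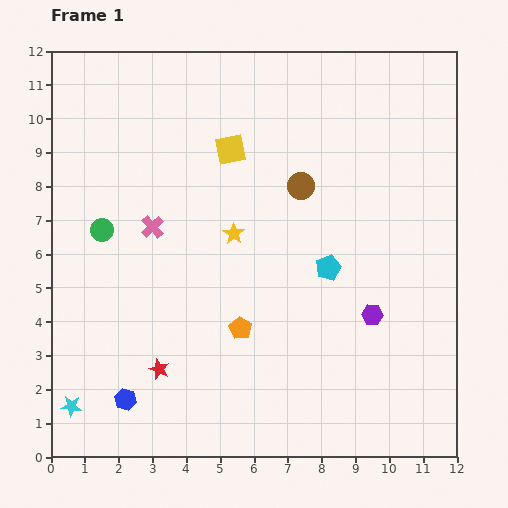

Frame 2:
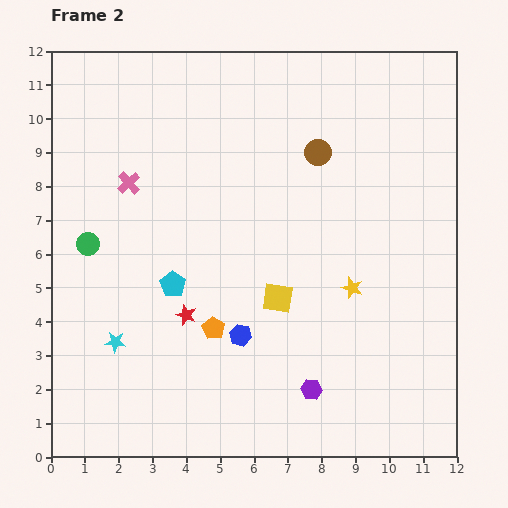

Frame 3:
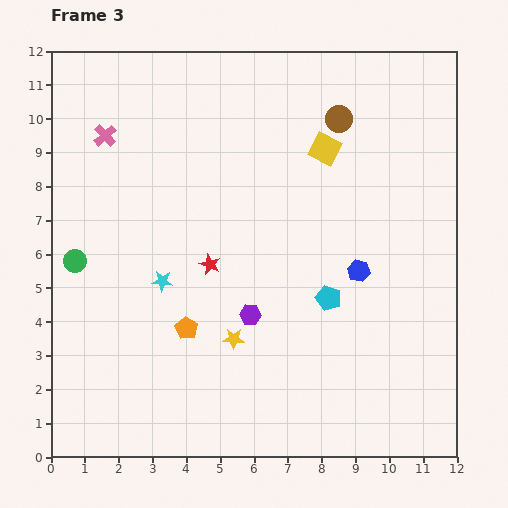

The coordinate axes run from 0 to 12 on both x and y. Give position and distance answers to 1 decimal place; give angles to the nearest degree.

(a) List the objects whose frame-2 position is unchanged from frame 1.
none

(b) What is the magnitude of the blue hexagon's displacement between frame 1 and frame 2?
3.9

The blue hexagon moved from (2.2, 1.7) to (5.6, 3.6), a distance of √(3.4² + 1.9²) ≈ 3.9.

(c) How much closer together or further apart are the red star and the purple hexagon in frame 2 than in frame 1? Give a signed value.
-2.2

Distance in frame 1: 6.5. Distance in frame 2: 4.3.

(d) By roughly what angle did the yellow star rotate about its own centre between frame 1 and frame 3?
30° counter-clockwise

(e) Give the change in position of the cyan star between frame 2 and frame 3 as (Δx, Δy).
(1.4, 1.8)

The cyan star was at (1.9, 3.4) in frame 2 and (3.3, 5.2) in frame 3.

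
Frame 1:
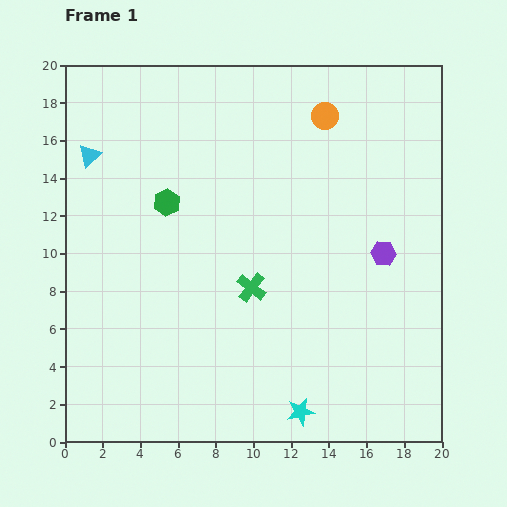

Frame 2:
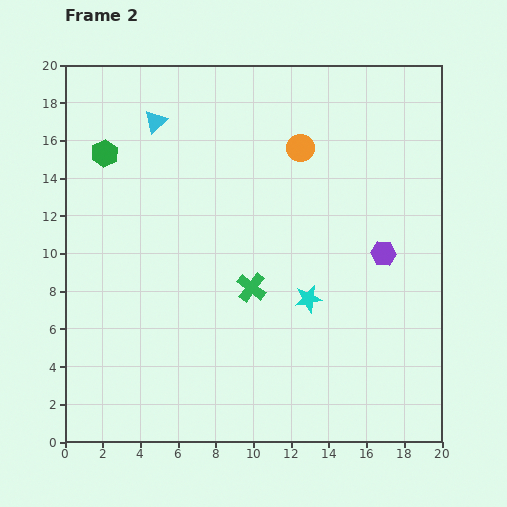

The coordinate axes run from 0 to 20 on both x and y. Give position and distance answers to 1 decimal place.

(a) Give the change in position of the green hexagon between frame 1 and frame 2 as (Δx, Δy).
(-3.3, 2.6)

The green hexagon was at (5.4, 12.7) in frame 1 and (2.1, 15.3) in frame 2.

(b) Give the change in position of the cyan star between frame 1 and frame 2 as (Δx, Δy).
(0.4, 6.0)

The cyan star was at (12.5, 1.6) in frame 1 and (12.9, 7.6) in frame 2.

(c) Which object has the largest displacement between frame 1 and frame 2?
the cyan star

(moved 6.0; next 4.2)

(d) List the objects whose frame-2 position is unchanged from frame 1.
the purple hexagon, the green cross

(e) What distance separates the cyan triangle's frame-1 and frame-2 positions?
3.9

The cyan triangle moved from (1.3, 15.2) to (4.8, 17.0), a distance of √(3.5² + 1.8²) ≈ 3.9.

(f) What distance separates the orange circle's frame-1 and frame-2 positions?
2.1

The orange circle moved from (13.8, 17.3) to (12.5, 15.6), a distance of √(1.3² + 1.7²) ≈ 2.1.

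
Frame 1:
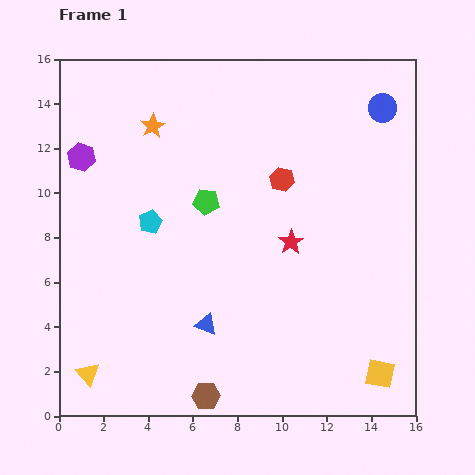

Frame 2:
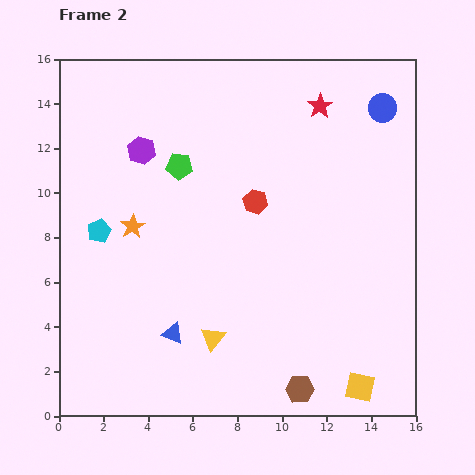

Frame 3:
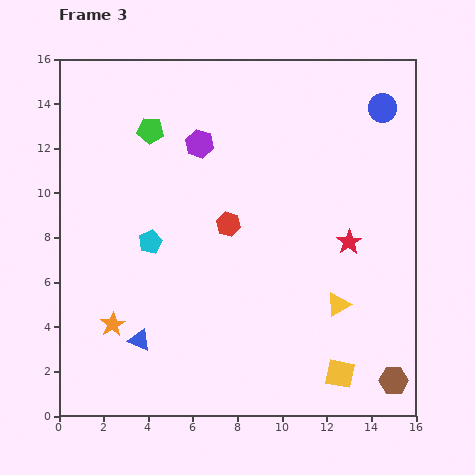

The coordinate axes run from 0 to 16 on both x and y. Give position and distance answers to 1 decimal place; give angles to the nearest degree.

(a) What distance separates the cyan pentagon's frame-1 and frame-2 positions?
2.3

The cyan pentagon moved from (4.1, 8.7) to (1.8, 8.3), a distance of √(2.3² + 0.4²) ≈ 2.3.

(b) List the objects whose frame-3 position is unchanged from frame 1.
the blue circle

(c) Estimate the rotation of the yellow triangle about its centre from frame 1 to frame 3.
41° clockwise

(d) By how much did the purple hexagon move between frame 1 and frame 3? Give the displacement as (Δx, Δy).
(5.3, 0.6)

The purple hexagon was at (1.0, 11.6) in frame 1 and (6.3, 12.2) in frame 3.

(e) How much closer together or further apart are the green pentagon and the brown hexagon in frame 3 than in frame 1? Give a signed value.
+6.9

Distance in frame 1: 8.7. Distance in frame 3: 15.6.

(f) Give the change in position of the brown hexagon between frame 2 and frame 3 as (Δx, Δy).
(4.2, 0.4)

The brown hexagon was at (10.8, 1.2) in frame 2 and (15.0, 1.6) in frame 3.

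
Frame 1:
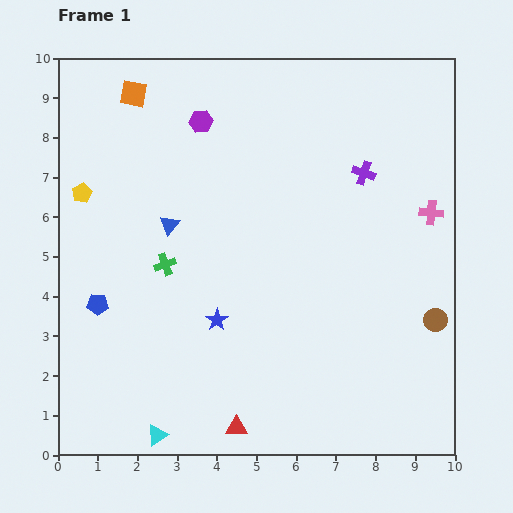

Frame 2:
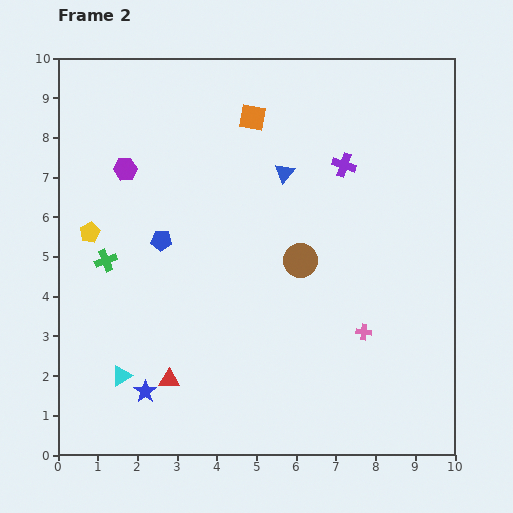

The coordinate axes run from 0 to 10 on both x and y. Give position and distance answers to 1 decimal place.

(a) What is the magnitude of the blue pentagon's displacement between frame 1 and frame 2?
2.3

The blue pentagon moved from (1.0, 3.8) to (2.6, 5.4), a distance of √(1.6² + 1.6²) ≈ 2.3.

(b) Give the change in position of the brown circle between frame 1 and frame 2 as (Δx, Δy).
(-3.4, 1.5)

The brown circle was at (9.5, 3.4) in frame 1 and (6.1, 4.9) in frame 2.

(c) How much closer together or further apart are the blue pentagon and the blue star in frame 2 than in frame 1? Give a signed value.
+0.8

Distance in frame 1: 3.0. Distance in frame 2: 3.8.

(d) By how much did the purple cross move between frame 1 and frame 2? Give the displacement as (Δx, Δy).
(-0.5, 0.2)

The purple cross was at (7.7, 7.1) in frame 1 and (7.2, 7.3) in frame 2.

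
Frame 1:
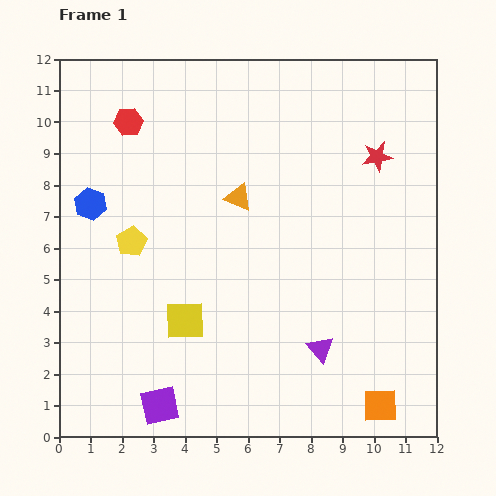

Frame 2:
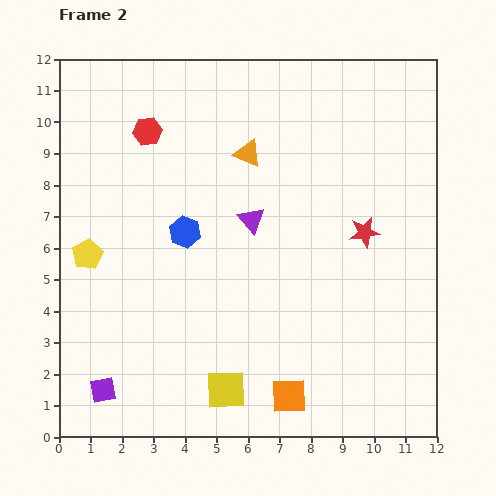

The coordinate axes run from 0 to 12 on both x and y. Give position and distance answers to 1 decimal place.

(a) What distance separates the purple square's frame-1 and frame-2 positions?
1.9

The purple square moved from (3.2, 1.0) to (1.4, 1.5), a distance of √(1.8² + 0.5²) ≈ 1.9.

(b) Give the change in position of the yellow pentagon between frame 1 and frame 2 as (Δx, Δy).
(-1.4, -0.4)

The yellow pentagon was at (2.3, 6.2) in frame 1 and (0.9, 5.8) in frame 2.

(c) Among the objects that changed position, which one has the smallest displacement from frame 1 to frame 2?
the red hexagon

(moved 0.7)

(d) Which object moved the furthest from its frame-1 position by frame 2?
the purple triangle

(moved 4.7; next 3.1)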